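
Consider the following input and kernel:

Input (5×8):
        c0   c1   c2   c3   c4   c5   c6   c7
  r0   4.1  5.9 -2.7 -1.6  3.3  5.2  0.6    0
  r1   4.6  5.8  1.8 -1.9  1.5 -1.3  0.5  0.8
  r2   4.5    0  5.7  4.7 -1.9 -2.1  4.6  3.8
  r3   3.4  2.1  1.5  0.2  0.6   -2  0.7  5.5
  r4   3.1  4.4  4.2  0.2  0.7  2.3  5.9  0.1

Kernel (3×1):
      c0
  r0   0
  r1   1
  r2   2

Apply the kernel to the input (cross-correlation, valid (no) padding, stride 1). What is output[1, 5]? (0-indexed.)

-6.1

The receptive field on the input at this output position is [-1.3 / -2.1 / -2]. Elementwise product with the kernel and sum: -2.1·1 + -2·2.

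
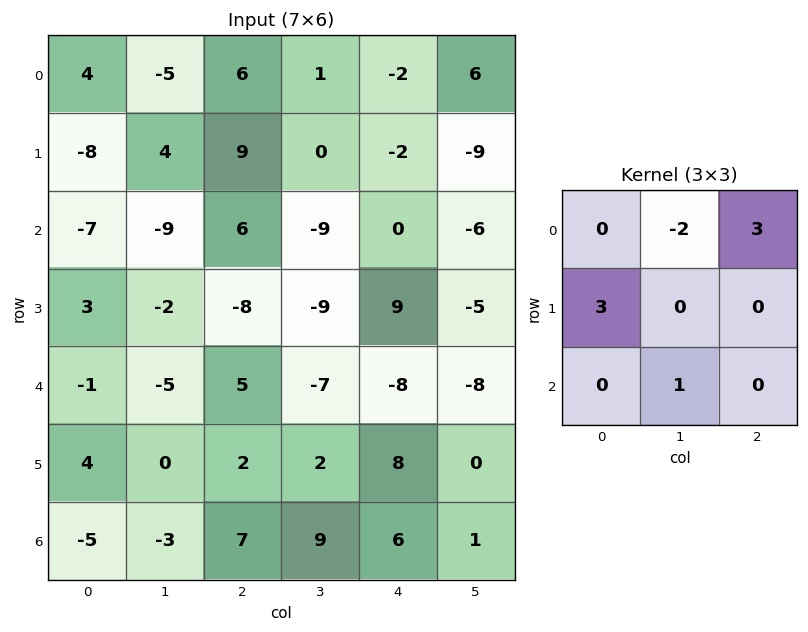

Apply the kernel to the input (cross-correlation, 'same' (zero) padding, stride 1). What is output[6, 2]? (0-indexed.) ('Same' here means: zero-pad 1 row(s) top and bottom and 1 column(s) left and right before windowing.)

The receptive field on the zero-padded input at this output position is [0 2 2 / -3 7 9 / 0 0 0]. Elementwise product with the kernel and sum: 2·-2 + 2·3 + -3·3 + 0·1.

-7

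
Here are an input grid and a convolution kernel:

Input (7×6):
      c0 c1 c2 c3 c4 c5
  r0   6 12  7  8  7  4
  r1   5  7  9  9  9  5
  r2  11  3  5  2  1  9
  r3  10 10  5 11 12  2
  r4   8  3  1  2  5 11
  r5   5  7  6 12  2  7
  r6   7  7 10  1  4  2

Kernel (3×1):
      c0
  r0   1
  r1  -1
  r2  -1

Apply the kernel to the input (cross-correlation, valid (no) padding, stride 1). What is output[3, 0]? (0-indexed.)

-3

The receptive field on the input at this output position is [10 / 8 / 5]. Elementwise product with the kernel and sum: 10·1 + 8·-1 + 5·-1.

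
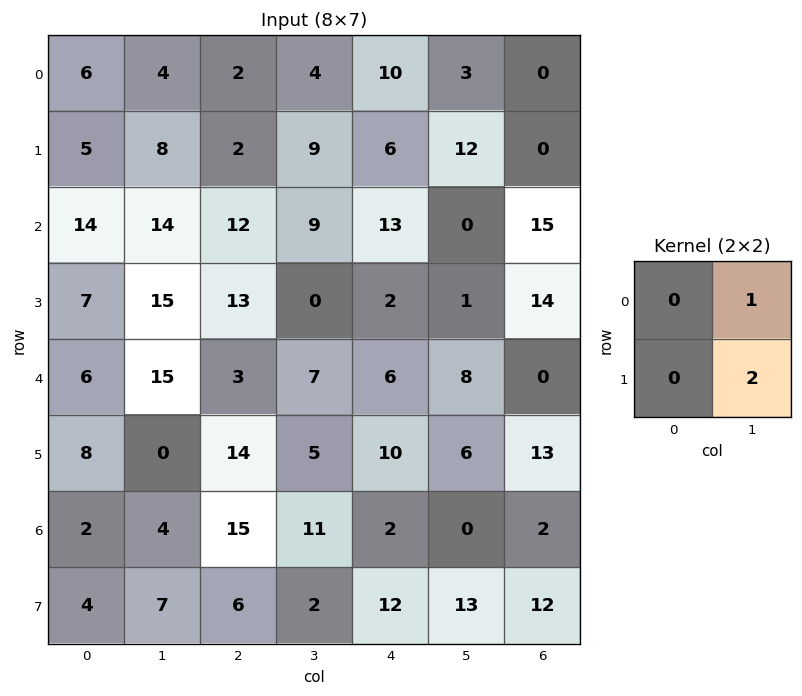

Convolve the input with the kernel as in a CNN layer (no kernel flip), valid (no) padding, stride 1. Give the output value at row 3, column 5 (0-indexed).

14

The receptive field on the input at this output position is [1 14 / 8 0]. Elementwise product with the kernel and sum: 14·1 + 0·2.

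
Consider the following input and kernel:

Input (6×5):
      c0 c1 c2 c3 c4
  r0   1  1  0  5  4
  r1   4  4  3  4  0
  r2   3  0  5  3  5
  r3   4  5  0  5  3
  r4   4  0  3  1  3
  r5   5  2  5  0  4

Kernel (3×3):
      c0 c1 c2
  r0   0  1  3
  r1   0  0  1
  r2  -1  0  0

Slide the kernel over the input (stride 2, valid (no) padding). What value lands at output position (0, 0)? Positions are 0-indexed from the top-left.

The receptive field on the input at this output position is [1 1 0 / 4 4 3 / 3 0 5]. Elementwise product with the kernel and sum: 1·1 + 0·3 + 3·1 + 3·-1.

1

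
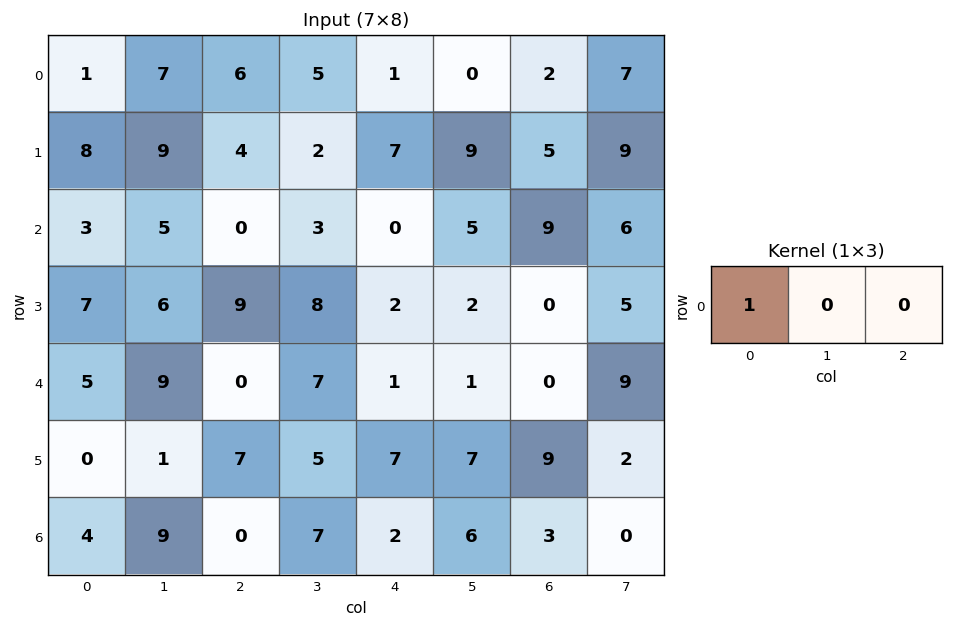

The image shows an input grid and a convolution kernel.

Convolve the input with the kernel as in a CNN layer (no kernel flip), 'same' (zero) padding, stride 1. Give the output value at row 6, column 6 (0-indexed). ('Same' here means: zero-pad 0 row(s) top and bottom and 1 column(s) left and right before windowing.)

6

The receptive field on the zero-padded input at this output position is [6 3 0]. Elementwise product with the kernel and sum: 6·1.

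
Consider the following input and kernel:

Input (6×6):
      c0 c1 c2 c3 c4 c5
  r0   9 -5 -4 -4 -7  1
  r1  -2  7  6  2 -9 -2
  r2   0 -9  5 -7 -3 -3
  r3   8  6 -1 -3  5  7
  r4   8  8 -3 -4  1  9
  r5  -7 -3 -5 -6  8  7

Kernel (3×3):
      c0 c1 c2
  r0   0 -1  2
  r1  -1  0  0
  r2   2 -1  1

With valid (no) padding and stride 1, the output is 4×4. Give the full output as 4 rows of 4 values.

Output[0,0]: The receptive field on the input at this output position is [9 -5 -4 / -2 7 6 / 0 -9 5]. Elementwise product with the kernel and sum: -5·-1 + -4·2 + -2·-1 + 0·2 + -9·-1 + 5·1.
Output[0,1]: The receptive field on the input at this output position is [-5 -4 -4 / 7 6 2 / -9 5 -7]. Elementwise product with the kernel and sum: -4·-1 + -4·2 + 7·-1 + -9·2 + 5·-1 + -7·1.

13 -41 -2 -7
14 17 -19 8
16 -10 1 0
-32 -20 20 0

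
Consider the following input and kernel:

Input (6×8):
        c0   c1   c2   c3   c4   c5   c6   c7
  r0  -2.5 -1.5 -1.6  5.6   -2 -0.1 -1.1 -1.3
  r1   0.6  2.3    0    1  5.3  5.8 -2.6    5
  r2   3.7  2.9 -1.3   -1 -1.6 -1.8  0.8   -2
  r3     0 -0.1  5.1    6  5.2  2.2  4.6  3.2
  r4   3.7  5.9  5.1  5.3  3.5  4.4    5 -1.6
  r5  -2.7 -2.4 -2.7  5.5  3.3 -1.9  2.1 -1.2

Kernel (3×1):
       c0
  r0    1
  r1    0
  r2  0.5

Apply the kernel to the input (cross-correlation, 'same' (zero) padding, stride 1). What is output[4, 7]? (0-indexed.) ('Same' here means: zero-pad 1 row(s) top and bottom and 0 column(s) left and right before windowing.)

2.6

The receptive field on the zero-padded input at this output position is [3.2 / -1.6 / -1.2]. Elementwise product with the kernel and sum: 3.2·1 + -1.2·0.5.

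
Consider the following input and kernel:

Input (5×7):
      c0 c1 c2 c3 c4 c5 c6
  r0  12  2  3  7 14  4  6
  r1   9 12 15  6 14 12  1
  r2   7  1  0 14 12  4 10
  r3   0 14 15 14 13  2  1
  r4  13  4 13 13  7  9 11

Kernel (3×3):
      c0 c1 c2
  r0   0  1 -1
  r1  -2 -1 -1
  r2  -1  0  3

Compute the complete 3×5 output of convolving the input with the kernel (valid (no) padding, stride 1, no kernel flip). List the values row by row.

Output[0,0]: The receptive field on the input at this output position is [12 2 3 / 9 12 15 / 7 1 0]. Elementwise product with the kernel and sum: 2·1 + 3·-1 + 9·-2 + 12·-1 + 15·-1 + 7·-1 + 0·3.

-53 -8 -21 -30 -25
27 21 -10 -50 -37
-2 -36 -47 -21 -9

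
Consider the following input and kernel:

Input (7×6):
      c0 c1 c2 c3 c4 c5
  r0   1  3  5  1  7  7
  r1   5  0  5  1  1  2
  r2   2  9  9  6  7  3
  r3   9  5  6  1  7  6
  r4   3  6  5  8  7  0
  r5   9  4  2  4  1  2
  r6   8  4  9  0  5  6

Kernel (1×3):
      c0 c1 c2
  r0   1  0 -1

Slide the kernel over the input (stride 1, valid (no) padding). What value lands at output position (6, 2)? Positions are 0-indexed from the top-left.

The receptive field on the input at this output position is [9 0 5]. Elementwise product with the kernel and sum: 9·1 + 5·-1.

4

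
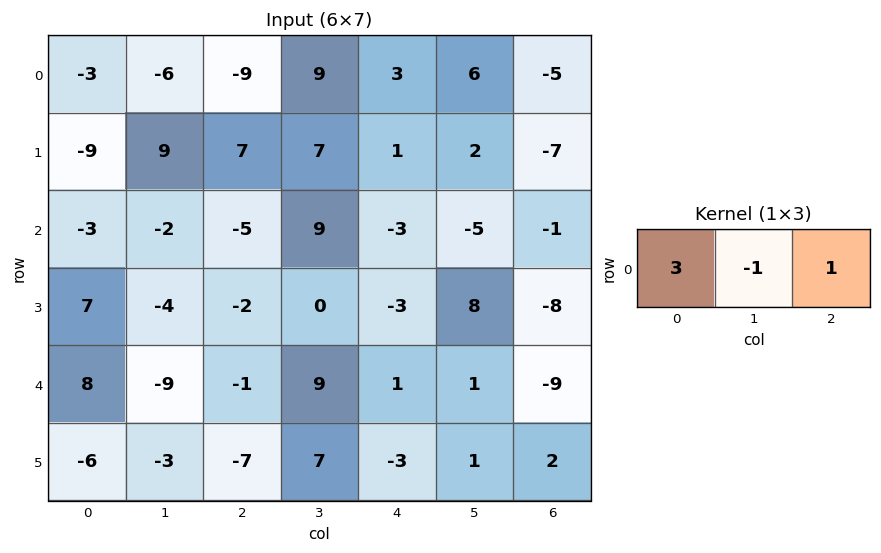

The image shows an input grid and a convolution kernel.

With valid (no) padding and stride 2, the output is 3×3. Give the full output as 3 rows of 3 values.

Output[0,0]: The receptive field on the input at this output position is [-3 -6 -9]. Elementwise product with the kernel and sum: -3·3 + -6·-1 + -9·1.

-12 -33 -2
-12 -27 -5
32 -11 -7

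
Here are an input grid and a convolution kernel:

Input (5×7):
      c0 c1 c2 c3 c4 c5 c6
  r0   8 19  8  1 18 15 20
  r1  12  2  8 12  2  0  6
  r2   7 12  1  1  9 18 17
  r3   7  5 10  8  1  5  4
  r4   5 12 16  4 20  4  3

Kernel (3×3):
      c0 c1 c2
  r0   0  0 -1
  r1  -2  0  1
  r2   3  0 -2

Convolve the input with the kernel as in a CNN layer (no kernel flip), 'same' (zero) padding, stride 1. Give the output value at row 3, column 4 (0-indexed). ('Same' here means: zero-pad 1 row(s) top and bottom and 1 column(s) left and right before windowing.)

-25

The receptive field on the zero-padded input at this output position is [1 9 18 / 8 1 5 / 4 20 4]. Elementwise product with the kernel and sum: 18·-1 + 8·-2 + 5·1 + 4·3 + 4·-2.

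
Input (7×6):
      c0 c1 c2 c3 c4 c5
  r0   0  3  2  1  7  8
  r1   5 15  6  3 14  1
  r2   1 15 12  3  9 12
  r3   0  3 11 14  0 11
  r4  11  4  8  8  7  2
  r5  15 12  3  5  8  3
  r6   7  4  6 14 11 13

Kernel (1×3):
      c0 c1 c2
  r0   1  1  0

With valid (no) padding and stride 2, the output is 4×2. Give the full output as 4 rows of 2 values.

3 3
16 15
15 16
11 20

Output[0,0]: The receptive field on the input at this output position is [0 3 2]. Elementwise product with the kernel and sum: 0·1 + 3·1.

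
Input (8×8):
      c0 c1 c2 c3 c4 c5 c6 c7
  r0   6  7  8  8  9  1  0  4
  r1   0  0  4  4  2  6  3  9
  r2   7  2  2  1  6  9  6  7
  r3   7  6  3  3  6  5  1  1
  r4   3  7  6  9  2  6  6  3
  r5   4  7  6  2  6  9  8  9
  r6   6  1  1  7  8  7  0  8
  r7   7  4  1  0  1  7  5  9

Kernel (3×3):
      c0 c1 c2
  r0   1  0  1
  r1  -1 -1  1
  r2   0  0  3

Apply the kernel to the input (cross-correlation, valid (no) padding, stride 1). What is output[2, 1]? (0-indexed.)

The receptive field on the input at this output position is [2 2 1 / 6 3 3 / 7 6 9]. Elementwise product with the kernel and sum: 2·1 + 1·1 + 6·-1 + 3·-1 + 3·1 + 9·3.

24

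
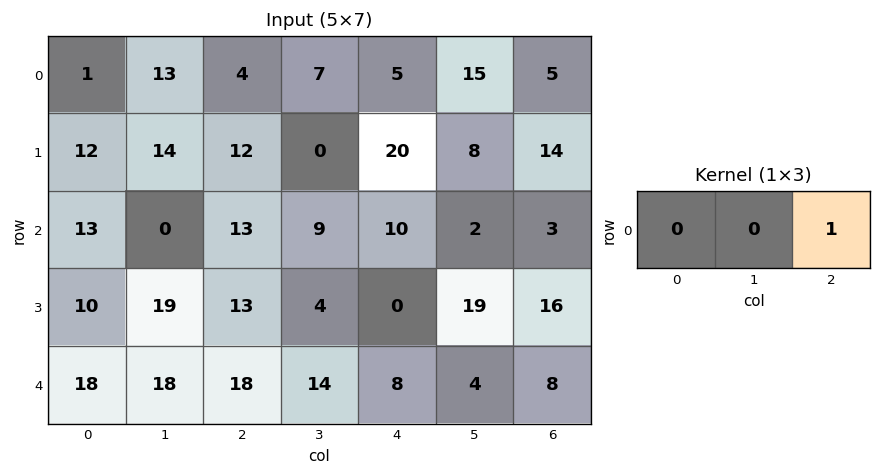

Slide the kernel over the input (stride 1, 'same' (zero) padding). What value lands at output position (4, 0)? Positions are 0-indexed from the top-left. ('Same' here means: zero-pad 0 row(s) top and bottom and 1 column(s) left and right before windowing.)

18

The receptive field on the zero-padded input at this output position is [0 18 18]. Elementwise product with the kernel and sum: 18·1.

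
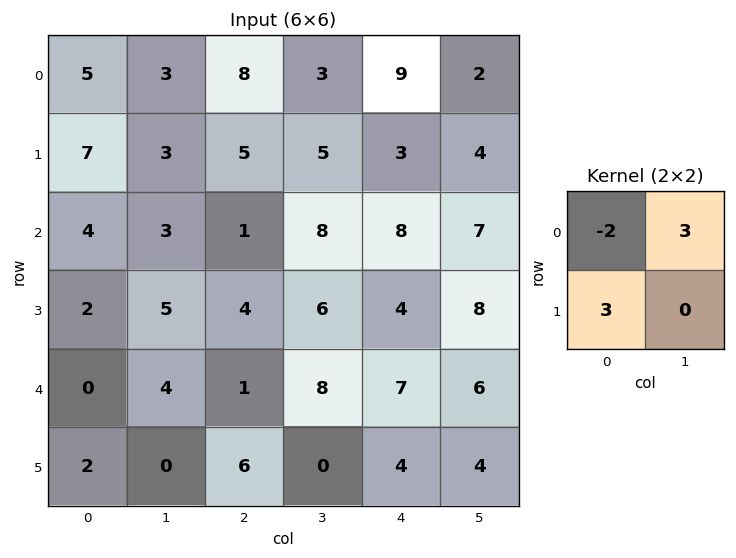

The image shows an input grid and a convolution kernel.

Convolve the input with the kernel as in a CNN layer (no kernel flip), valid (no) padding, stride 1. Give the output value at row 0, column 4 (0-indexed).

-3

The receptive field on the input at this output position is [9 2 / 3 4]. Elementwise product with the kernel and sum: 9·-2 + 2·3 + 3·3.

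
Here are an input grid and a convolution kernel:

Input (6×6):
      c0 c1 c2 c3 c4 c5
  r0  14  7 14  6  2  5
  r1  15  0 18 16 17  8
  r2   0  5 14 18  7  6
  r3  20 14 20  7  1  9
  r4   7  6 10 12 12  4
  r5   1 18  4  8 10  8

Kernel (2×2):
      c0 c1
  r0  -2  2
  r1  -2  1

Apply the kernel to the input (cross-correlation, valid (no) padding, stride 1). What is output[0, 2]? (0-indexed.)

The receptive field on the input at this output position is [14 6 / 18 16]. Elementwise product with the kernel and sum: 14·-2 + 6·2 + 18·-2 + 16·1.

-36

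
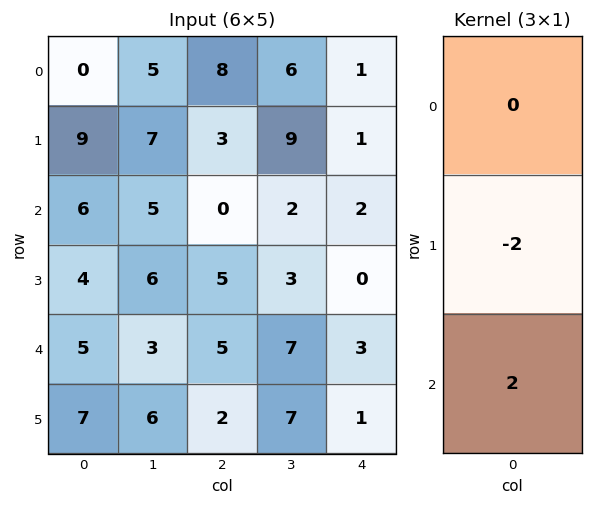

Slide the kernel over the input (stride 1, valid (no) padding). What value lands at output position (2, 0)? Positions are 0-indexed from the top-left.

2

The receptive field on the input at this output position is [6 / 4 / 5]. Elementwise product with the kernel and sum: 4·-2 + 5·2.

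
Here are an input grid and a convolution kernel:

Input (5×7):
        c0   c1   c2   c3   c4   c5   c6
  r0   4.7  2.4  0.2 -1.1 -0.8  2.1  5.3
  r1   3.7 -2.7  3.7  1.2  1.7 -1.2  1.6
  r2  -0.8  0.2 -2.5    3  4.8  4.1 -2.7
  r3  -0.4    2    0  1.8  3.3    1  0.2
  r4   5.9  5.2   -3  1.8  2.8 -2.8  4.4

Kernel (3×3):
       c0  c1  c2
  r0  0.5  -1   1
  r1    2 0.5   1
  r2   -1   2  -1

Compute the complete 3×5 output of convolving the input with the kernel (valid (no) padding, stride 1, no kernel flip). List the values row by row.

Output[0,0]: The receptive field on the input at this output position is [4.7 2.4 0.2 / 3.7 -2.7 3.7 / -0.8 0.2 -2.5]. Elementwise product with the kernel and sum: 4.7·0.5 + 2.4·-1 + 0.2·1 + 3.7·2 + -2.7·0.5 + 3.7·1 + -0.8·-1 + 0.2·2 + -2.5·-1.

13.6 -10.65 13.8 6.9 13.3
8.65 -5.5 3.95 14 11.1
4.6 -1.6 8.55 13.65 -9.9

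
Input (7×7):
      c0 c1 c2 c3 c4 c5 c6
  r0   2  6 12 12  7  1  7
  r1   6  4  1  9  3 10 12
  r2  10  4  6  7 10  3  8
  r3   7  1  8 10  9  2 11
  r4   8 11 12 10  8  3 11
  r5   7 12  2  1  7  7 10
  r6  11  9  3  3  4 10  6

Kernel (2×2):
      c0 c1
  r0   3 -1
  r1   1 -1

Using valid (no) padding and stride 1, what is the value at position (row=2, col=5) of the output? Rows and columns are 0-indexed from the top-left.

The receptive field on the input at this output position is [3 8 / 2 11]. Elementwise product with the kernel and sum: 3·3 + 8·-1 + 2·1 + 11·-1.

-8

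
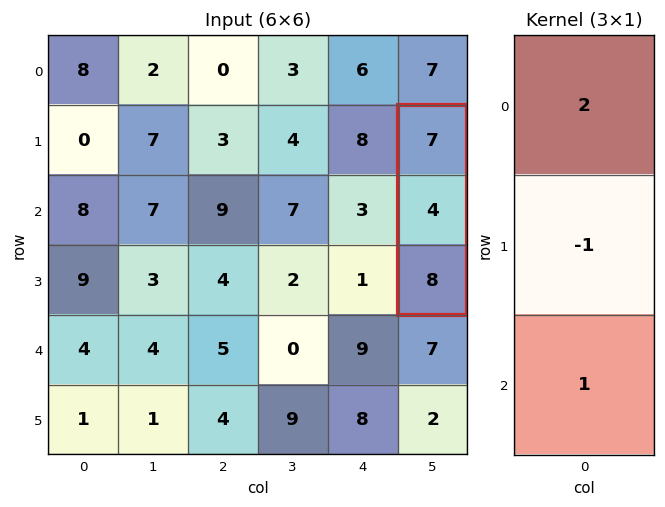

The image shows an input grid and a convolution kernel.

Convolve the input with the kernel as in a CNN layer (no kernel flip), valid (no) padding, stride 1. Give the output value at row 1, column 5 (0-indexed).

18

The receptive field on the input at this output position is [7 / 4 / 8]. Elementwise product with the kernel and sum: 7·2 + 4·-1 + 8·1.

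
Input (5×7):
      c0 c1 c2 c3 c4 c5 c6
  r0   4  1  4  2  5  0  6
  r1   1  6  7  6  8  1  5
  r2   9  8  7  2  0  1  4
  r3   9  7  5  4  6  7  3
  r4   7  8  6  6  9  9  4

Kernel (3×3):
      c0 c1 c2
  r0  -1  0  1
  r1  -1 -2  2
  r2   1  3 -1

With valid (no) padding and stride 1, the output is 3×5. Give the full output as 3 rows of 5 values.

Output[0,0]: The receptive field on the input at this output position is [4 1 4 / 1 6 7 / 9 8 7]. Elementwise product with the kernel and sum: 4·-1 + 4·1 + 1·-1 + 6·-2 + 7·2 + 9·1 + 8·3 + 7·-1.

27 20 11 -21 0
20 0 1 10 27
10 5 7 21 22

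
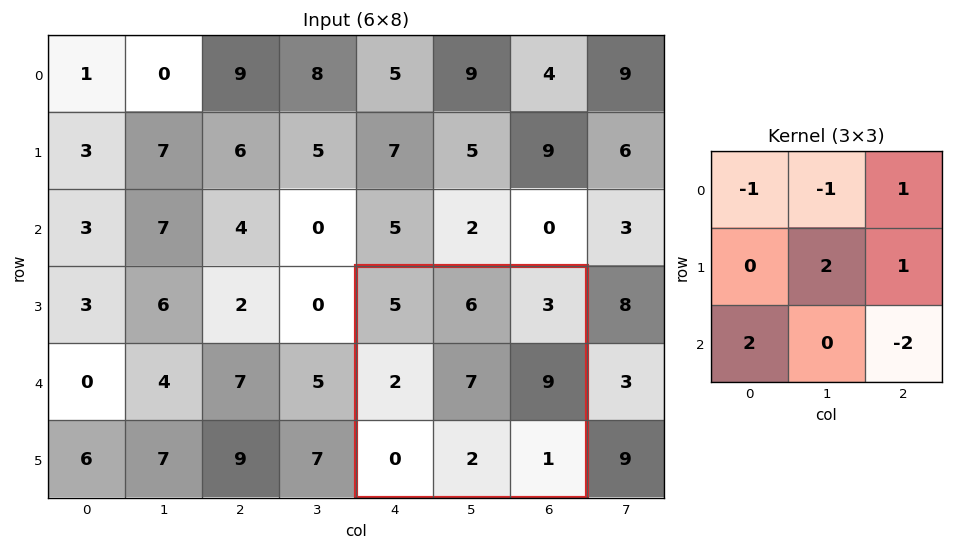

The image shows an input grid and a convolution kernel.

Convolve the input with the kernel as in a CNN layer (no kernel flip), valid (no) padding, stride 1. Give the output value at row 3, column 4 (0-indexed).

13

The receptive field on the input at this output position is [5 6 3 / 2 7 9 / 0 2 1]. Elementwise product with the kernel and sum: 5·-1 + 6·-1 + 3·1 + 7·2 + 9·1 + 0·2 + 1·-2.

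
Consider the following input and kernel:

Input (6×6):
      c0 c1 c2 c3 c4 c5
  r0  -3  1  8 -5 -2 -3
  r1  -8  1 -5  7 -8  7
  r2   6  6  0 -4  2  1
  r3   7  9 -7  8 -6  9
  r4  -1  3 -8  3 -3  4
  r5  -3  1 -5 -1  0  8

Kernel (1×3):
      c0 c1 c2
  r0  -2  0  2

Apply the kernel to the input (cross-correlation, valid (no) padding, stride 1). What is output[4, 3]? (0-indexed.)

2

The receptive field on the input at this output position is [3 -3 4]. Elementwise product with the kernel and sum: 3·-2 + 4·2.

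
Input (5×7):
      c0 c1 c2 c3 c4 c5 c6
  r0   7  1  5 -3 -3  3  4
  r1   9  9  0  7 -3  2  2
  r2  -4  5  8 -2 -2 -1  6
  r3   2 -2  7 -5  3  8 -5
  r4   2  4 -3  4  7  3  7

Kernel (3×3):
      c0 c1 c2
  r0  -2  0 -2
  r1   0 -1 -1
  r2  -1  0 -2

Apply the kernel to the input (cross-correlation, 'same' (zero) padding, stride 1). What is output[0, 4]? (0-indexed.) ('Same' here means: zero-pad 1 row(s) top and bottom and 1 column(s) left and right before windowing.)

The receptive field on the zero-padded input at this output position is [0 0 0 / -3 -3 3 / 7 -3 2]. Elementwise product with the kernel and sum: 0·-2 + 0·-2 + -3·-1 + 3·-1 + 7·-1 + 2·-2.

-11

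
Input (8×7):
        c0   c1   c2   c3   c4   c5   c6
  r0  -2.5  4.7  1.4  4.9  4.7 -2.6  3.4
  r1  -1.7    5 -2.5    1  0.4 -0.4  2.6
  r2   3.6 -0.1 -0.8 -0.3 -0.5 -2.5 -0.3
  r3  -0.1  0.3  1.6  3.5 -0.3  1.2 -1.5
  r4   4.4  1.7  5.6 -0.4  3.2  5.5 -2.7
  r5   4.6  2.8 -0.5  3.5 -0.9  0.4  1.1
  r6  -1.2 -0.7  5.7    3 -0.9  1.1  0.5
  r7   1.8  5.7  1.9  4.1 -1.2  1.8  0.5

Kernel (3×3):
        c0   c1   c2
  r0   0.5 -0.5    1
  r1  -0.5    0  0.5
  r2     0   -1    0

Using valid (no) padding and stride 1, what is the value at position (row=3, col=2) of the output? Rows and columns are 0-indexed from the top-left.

-5.95

The receptive field on the input at this output position is [1.6 3.5 -0.3 / 5.6 -0.4 3.2 / -0.5 3.5 -0.9]. Elementwise product with the kernel and sum: 1.6·0.5 + 3.5·-0.5 + -0.3·1 + 5.6·-0.5 + 3.2·0.5 + 3.5·-1.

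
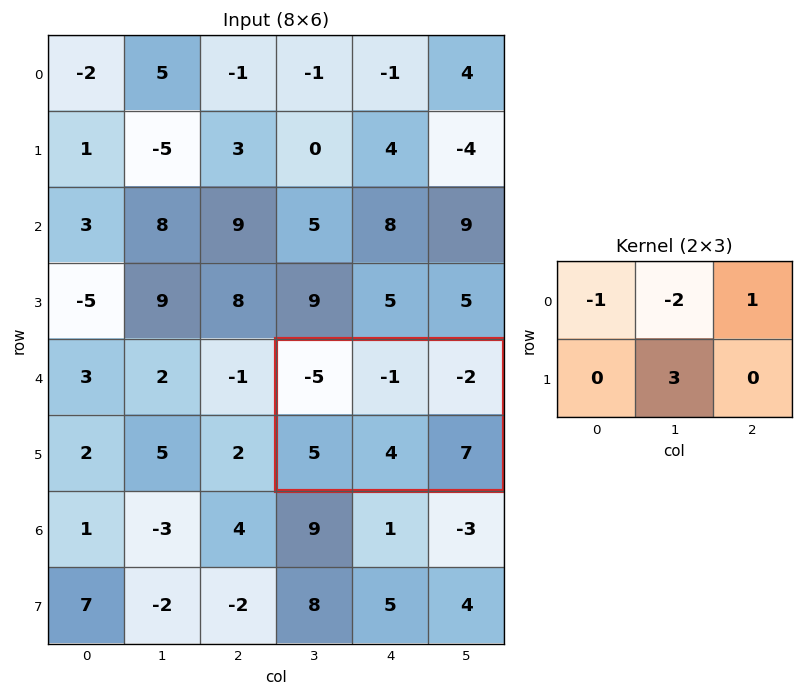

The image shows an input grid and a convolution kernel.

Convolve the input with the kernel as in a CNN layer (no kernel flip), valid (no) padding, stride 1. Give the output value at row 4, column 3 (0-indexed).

17

The receptive field on the input at this output position is [-5 -1 -2 / 5 4 7]. Elementwise product with the kernel and sum: -5·-1 + -1·-2 + -2·1 + 4·3.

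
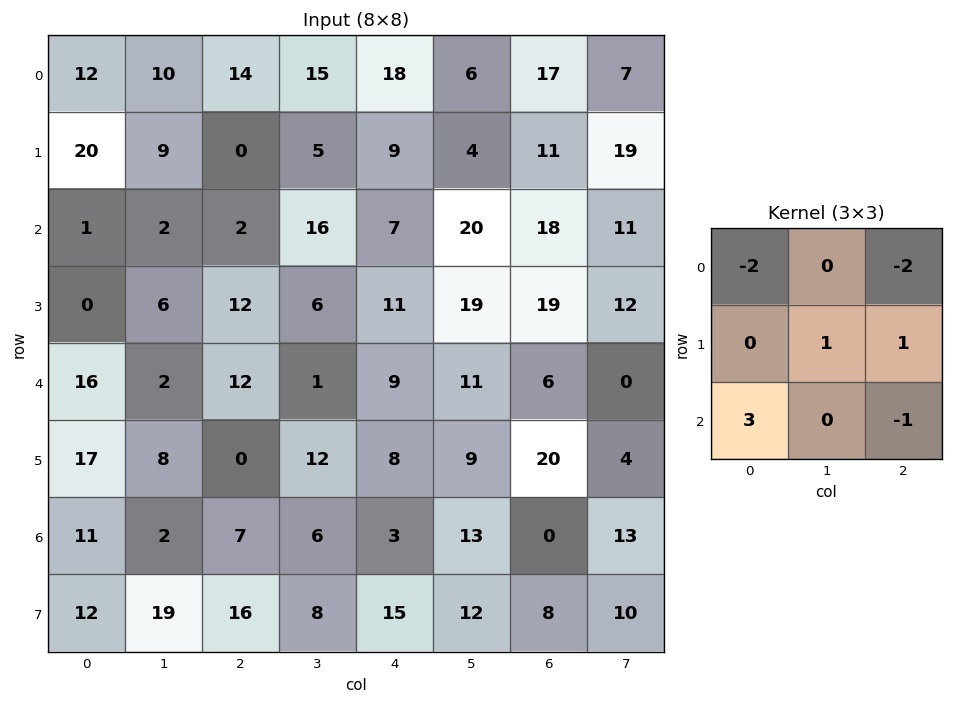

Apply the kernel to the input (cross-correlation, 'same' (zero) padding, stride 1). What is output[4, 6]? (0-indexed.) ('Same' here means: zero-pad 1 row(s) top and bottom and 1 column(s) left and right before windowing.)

The receptive field on the zero-padded input at this output position is [19 19 12 / 11 6 0 / 9 20 4]. Elementwise product with the kernel and sum: 19·-2 + 12·-2 + 6·1 + 0·1 + 9·3 + 4·-1.

-33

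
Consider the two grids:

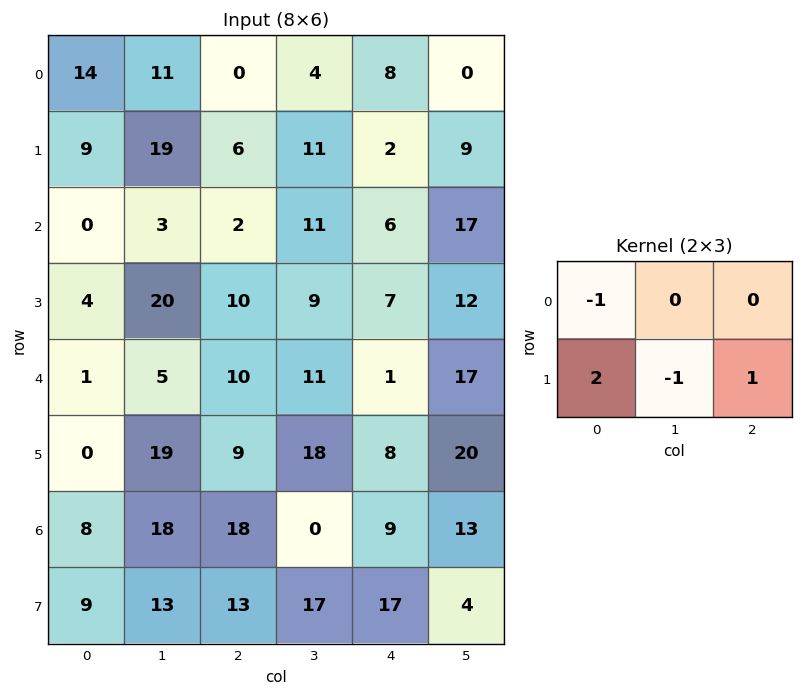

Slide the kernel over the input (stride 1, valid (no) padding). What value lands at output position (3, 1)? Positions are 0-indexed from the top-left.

The receptive field on the input at this output position is [20 10 9 / 5 10 11]. Elementwise product with the kernel and sum: 20·-1 + 5·2 + 10·-1 + 11·1.

-9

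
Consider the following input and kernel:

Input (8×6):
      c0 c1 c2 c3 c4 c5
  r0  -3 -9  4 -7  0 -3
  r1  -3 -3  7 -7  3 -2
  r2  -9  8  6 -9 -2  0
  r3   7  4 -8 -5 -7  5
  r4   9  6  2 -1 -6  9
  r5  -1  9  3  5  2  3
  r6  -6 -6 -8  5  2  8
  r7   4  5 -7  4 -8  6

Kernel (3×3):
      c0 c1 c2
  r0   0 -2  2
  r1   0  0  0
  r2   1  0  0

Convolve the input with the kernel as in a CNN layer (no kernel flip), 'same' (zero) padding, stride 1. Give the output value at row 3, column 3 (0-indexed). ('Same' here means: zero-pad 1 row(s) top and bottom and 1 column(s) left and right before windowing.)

16

The receptive field on the zero-padded input at this output position is [6 -9 -2 / -8 -5 -7 / 2 -1 -6]. Elementwise product with the kernel and sum: -9·-2 + -2·2 + 2·1.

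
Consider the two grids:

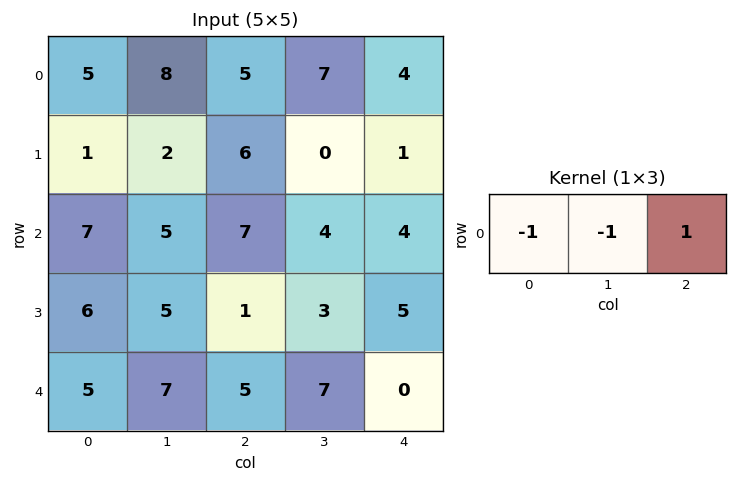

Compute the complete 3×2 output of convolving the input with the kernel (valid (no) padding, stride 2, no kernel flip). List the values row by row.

-8 -8
-5 -7
-7 -12

Output[0,0]: The receptive field on the input at this output position is [5 8 5]. Elementwise product with the kernel and sum: 5·-1 + 8·-1 + 5·1.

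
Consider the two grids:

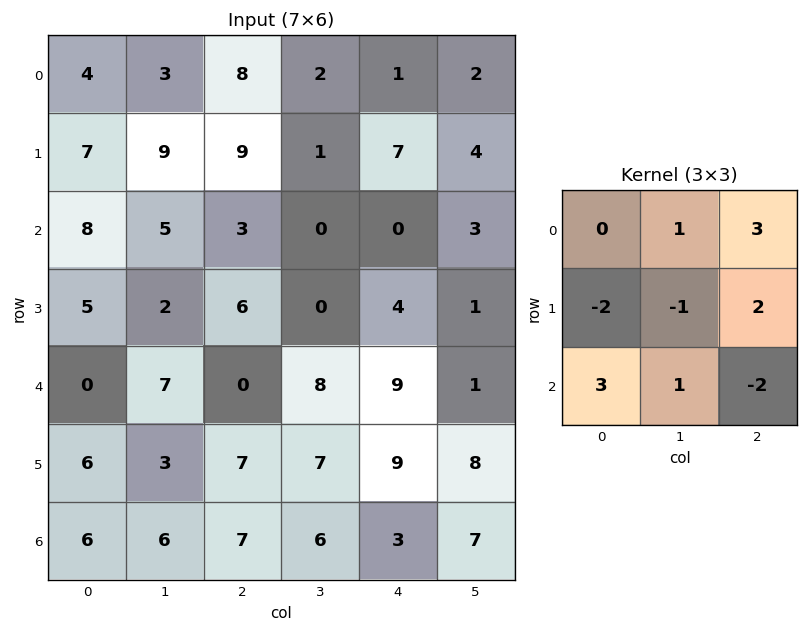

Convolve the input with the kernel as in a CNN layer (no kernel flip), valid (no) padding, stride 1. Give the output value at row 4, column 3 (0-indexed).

The receptive field on the input at this output position is [8 9 1 / 7 9 8 / 6 3 7]. Elementwise product with the kernel and sum: 9·1 + 1·3 + 7·-2 + 9·-1 + 8·2 + 6·3 + 3·1 + 7·-2.

12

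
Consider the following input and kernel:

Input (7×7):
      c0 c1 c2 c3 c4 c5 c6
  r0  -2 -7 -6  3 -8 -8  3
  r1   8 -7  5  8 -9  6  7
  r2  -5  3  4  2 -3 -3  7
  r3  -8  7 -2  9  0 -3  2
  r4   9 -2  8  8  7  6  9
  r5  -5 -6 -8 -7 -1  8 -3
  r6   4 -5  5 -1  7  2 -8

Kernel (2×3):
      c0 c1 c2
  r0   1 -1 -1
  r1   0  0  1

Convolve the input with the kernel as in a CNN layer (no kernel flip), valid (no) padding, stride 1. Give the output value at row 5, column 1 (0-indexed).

8

The receptive field on the input at this output position is [-6 -8 -7 / -5 5 -1]. Elementwise product with the kernel and sum: -6·1 + -8·-1 + -7·-1 + -1·1.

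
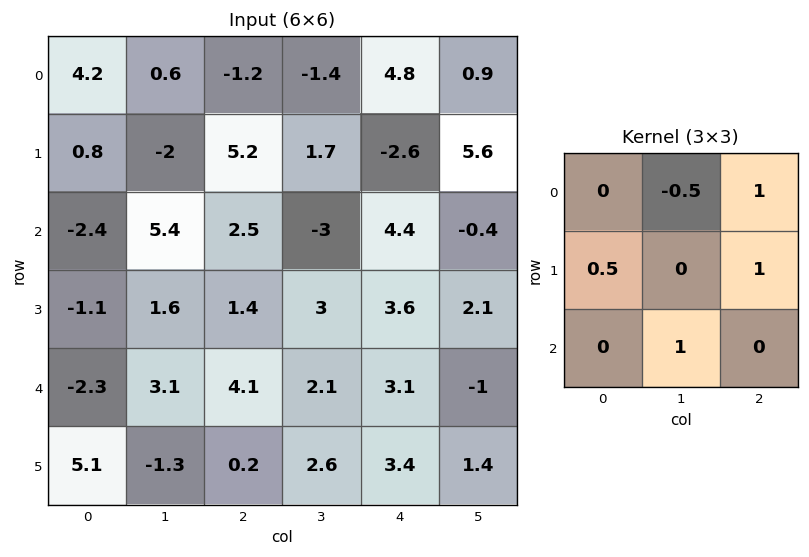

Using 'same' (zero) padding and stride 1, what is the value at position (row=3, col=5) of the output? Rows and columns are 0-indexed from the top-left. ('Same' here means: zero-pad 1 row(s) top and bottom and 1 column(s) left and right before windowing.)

The receptive field on the zero-padded input at this output position is [4.4 -0.4 0 / 3.6 2.1 0 / 3.1 -1 0]. Elementwise product with the kernel and sum: -0.4·-0.5 + 0·1 + 3.6·0.5 + 0·1 + -1·1.

1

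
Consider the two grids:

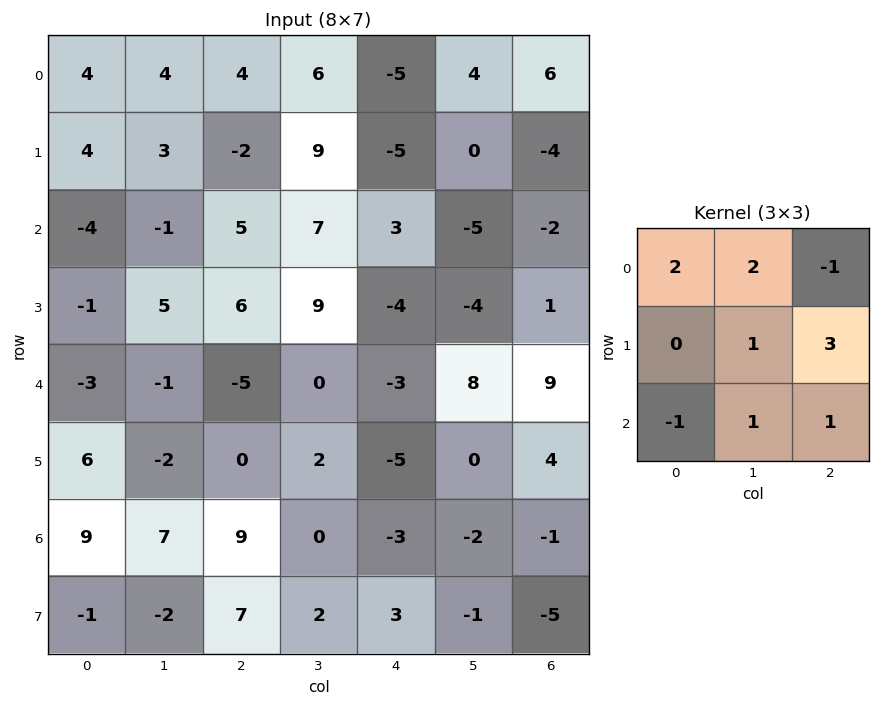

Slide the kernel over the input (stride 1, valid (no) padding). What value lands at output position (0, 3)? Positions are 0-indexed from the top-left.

The receptive field on the input at this output position is [6 -5 4 / 9 -5 0 / 7 3 -5]. Elementwise product with the kernel and sum: 6·2 + -5·2 + 4·-1 + -5·1 + 0·3 + 7·-1 + 3·1 + -5·1.

-16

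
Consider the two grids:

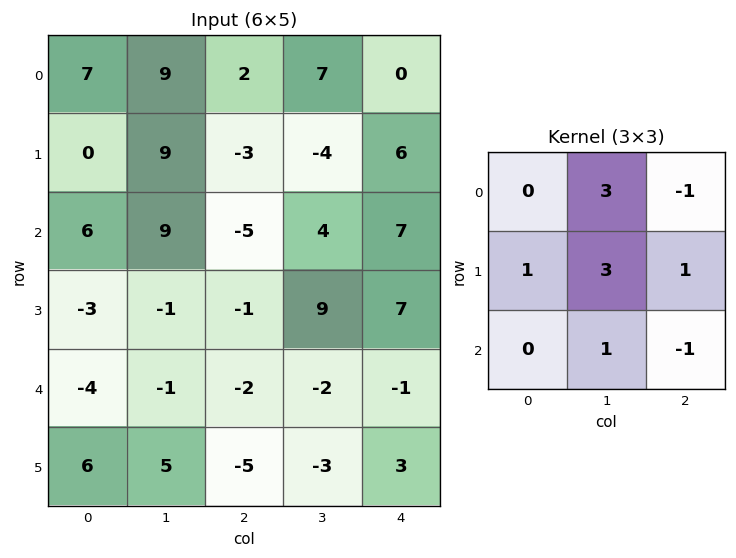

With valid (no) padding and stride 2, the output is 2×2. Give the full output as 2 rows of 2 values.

63 9
26 37

Output[0,0]: The receptive field on the input at this output position is [7 9 2 / 0 9 -3 / 6 9 -5]. Elementwise product with the kernel and sum: 9·3 + 2·-1 + 0·1 + 9·3 + -3·1 + 9·1 + -5·-1.
Output[0,1]: The receptive field on the input at this output position is [2 7 0 / -3 -4 6 / -5 4 7]. Elementwise product with the kernel and sum: 7·3 + 0·-1 + -3·1 + -4·3 + 6·1 + 4·1 + 7·-1.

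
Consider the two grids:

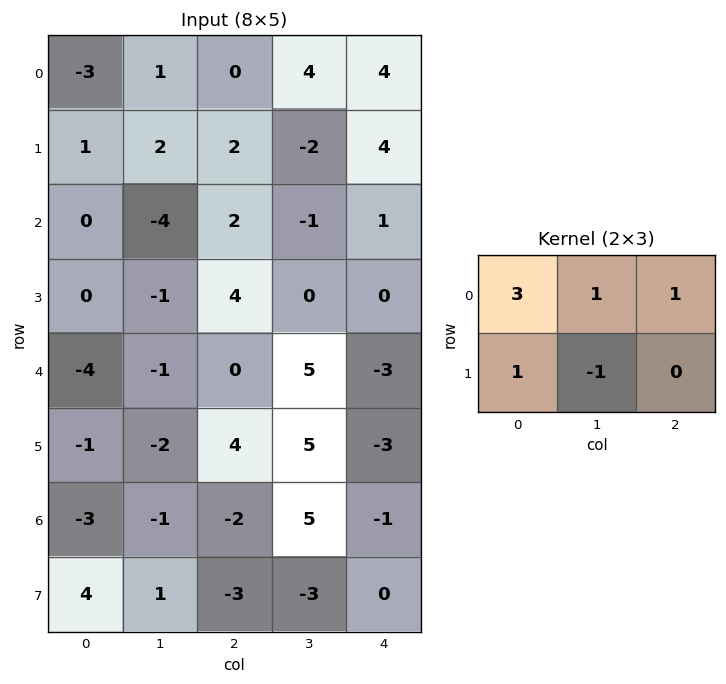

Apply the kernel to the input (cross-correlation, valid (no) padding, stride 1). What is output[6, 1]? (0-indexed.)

The receptive field on the input at this output position is [-1 -2 5 / 1 -3 -3]. Elementwise product with the kernel and sum: -1·3 + -2·1 + 5·1 + 1·1 + -3·-1.

4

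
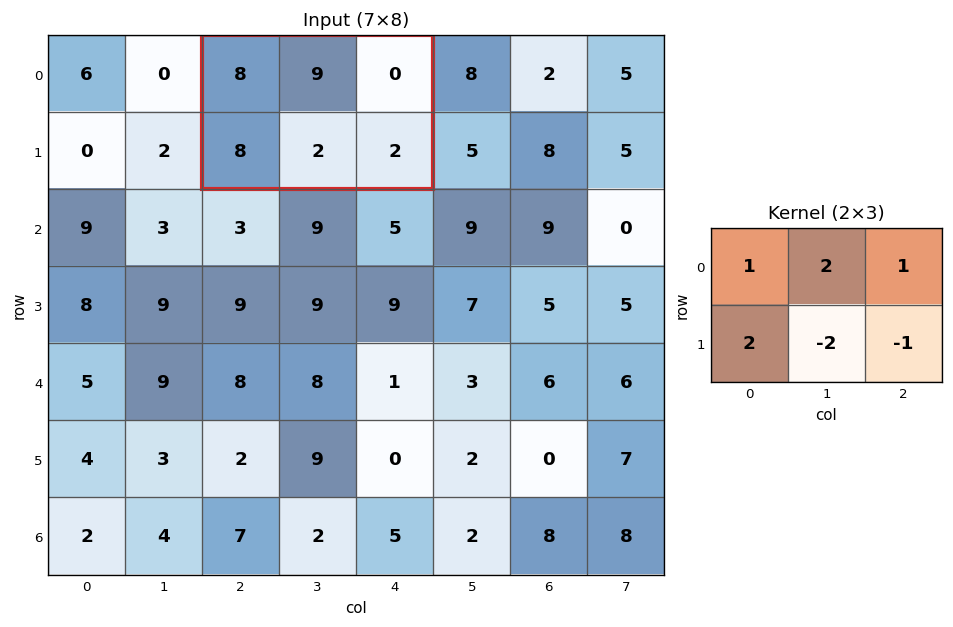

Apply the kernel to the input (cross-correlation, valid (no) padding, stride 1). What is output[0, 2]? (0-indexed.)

36

The receptive field on the input at this output position is [8 9 0 / 8 2 2]. Elementwise product with the kernel and sum: 8·1 + 9·2 + 0·1 + 8·2 + 2·-2 + 2·-1.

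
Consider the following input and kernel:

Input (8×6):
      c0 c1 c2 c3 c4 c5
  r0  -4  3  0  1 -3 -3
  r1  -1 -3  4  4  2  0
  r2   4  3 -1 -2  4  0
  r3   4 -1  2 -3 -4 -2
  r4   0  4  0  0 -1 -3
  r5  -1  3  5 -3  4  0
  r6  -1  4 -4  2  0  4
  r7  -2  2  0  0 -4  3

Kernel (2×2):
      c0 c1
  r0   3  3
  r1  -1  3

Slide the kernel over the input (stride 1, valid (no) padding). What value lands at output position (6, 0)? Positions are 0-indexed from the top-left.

The receptive field on the input at this output position is [-1 4 / -2 2]. Elementwise product with the kernel and sum: -1·3 + 4·3 + -2·-1 + 2·3.

17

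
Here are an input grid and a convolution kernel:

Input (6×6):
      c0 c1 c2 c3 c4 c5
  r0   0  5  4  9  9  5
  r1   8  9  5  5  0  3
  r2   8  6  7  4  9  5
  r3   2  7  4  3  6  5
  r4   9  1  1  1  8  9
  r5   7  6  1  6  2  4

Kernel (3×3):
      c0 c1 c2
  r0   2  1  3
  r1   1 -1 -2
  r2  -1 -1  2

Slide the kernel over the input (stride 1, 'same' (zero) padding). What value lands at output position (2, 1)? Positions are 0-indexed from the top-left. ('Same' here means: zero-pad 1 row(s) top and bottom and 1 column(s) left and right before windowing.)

27

The receptive field on the zero-padded input at this output position is [8 9 5 / 8 6 7 / 2 7 4]. Elementwise product with the kernel and sum: 8·2 + 9·1 + 5·3 + 8·1 + 6·-1 + 7·-2 + 2·-1 + 7·-1 + 4·2.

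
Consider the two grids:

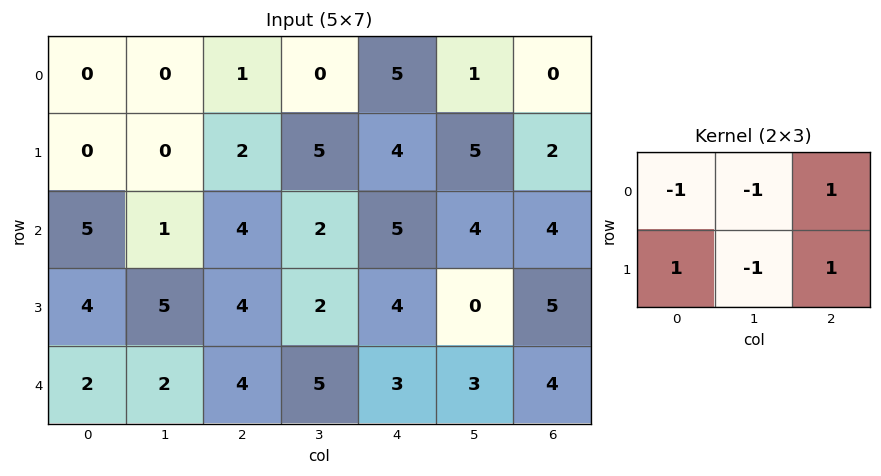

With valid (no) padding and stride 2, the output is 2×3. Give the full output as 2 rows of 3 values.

3 5 -5
1 5 4

Output[0,0]: The receptive field on the input at this output position is [0 0 1 / 0 0 2]. Elementwise product with the kernel and sum: 0·-1 + 0·-1 + 1·1 + 0·1 + 0·-1 + 2·1.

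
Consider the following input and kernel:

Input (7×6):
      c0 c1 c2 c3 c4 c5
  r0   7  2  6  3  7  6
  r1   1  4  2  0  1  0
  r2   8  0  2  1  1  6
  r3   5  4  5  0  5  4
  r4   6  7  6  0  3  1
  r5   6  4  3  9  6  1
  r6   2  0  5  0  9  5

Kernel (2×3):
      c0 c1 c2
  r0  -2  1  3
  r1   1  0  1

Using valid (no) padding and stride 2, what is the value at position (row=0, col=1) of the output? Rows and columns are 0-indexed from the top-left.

15

The receptive field on the input at this output position is [6 3 7 / 2 0 1]. Elementwise product with the kernel and sum: 6·-2 + 3·1 + 7·3 + 2·1 + 1·1.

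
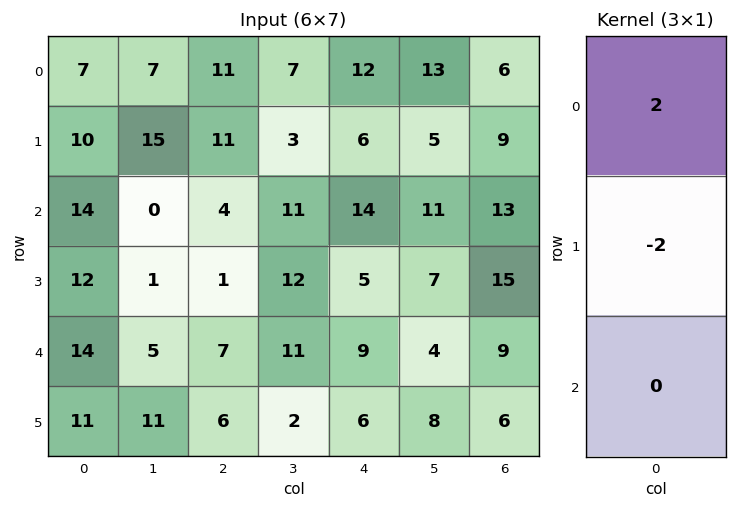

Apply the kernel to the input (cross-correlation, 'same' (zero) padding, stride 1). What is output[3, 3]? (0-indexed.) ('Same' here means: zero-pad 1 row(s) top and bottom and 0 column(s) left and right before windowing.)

-2

The receptive field on the zero-padded input at this output position is [11 / 12 / 11]. Elementwise product with the kernel and sum: 11·2 + 12·-2.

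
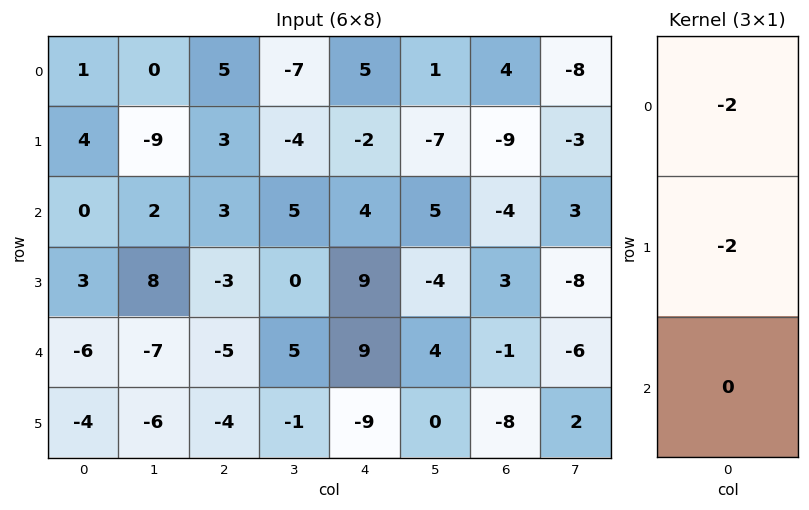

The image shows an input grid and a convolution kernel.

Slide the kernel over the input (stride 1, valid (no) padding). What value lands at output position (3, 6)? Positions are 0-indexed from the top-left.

The receptive field on the input at this output position is [3 / -1 / -8]. Elementwise product with the kernel and sum: 3·-2 + -1·-2.

-4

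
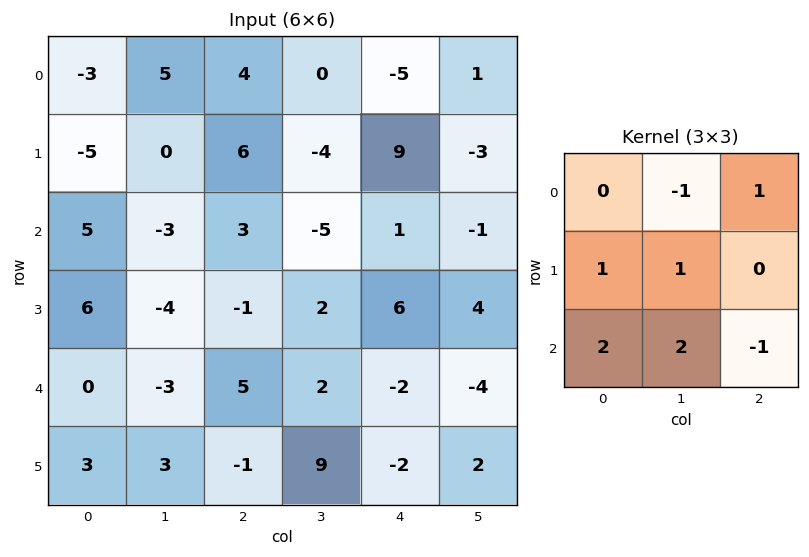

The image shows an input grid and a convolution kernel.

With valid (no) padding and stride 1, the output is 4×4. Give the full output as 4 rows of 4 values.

-5 7 -8 4
13 -22 7 -4
-3 -11 23 10
13 0 29 10

Output[0,0]: The receptive field on the input at this output position is [-3 5 4 / -5 0 6 / 5 -3 3]. Elementwise product with the kernel and sum: 5·-1 + 4·1 + -5·1 + 0·1 + 5·2 + -3·2 + 3·-1.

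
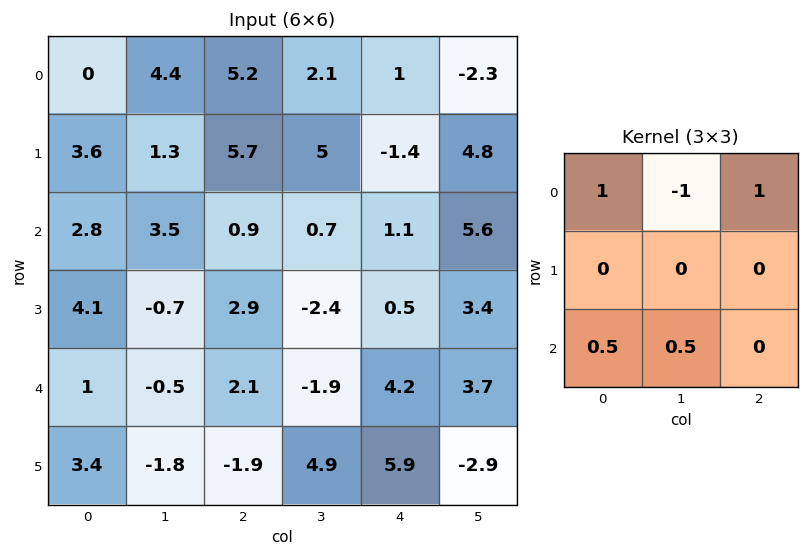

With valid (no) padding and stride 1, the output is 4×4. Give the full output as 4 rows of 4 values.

3.95 3.5 4.9 -0.3
9.7 1.7 -0.45 10.25
0.45 4.1 1.4 6.35
8.5 -7.85 7.3 5.9

Output[0,0]: The receptive field on the input at this output position is [0 4.4 5.2 / 3.6 1.3 5.7 / 2.8 3.5 0.9]. Elementwise product with the kernel and sum: 0·1 + 4.4·-1 + 5.2·1 + 2.8·0.5 + 3.5·0.5.
Output[0,1]: The receptive field on the input at this output position is [4.4 5.2 2.1 / 1.3 5.7 5 / 3.5 0.9 0.7]. Elementwise product with the kernel and sum: 4.4·1 + 5.2·-1 + 2.1·1 + 3.5·0.5 + 0.9·0.5.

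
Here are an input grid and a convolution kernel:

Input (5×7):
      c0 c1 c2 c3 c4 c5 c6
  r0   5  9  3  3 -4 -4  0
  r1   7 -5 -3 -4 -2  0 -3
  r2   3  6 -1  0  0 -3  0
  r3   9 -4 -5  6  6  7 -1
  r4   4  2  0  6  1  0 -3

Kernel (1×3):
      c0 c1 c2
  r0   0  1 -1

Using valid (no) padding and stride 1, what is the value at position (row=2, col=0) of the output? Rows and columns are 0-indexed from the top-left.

The receptive field on the input at this output position is [3 6 -1]. Elementwise product with the kernel and sum: 6·1 + -1·-1.

7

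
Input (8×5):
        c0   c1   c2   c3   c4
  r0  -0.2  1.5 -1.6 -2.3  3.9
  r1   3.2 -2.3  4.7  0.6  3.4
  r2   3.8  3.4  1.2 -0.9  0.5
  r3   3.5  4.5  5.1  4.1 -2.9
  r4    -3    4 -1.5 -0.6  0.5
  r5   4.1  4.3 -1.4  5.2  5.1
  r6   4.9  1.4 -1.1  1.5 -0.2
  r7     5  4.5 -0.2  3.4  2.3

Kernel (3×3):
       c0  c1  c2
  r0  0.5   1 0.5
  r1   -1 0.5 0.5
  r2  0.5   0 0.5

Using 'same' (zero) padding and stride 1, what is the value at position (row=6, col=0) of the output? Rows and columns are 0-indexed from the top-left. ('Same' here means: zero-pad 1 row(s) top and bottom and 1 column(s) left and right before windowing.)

The receptive field on the zero-padded input at this output position is [0 4.1 4.3 / 0 4.9 1.4 / 0 5 4.5]. Elementwise product with the kernel and sum: 0·0.5 + 4.1·1 + 4.3·0.5 + 0·-1 + 4.9·0.5 + 1.4·0.5 + 0·0.5 + 4.5·0.5.

11.65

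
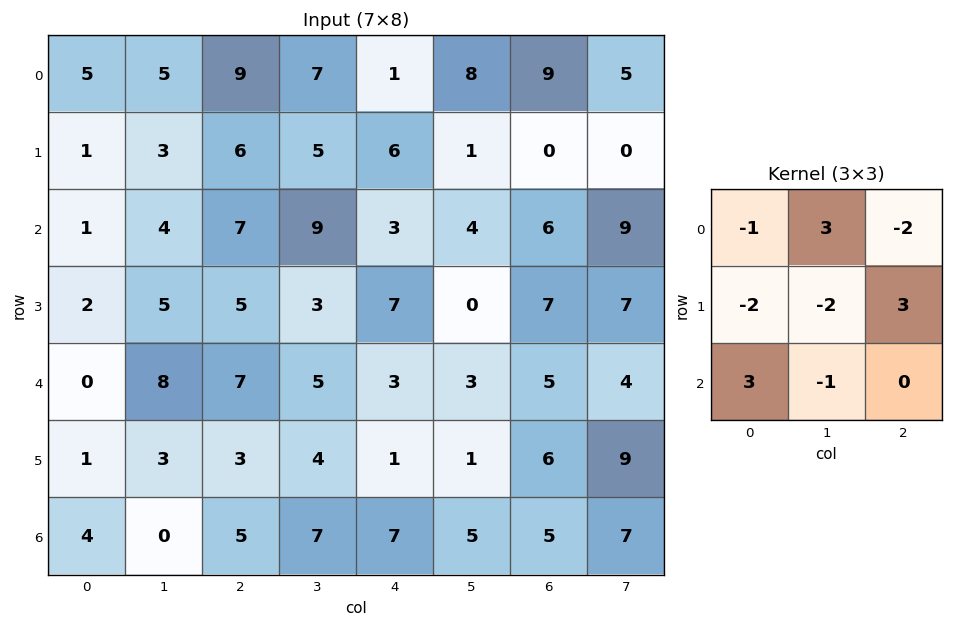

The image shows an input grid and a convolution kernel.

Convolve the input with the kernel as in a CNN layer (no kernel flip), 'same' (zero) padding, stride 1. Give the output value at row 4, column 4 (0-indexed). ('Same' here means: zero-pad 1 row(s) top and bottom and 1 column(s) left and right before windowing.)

22

The receptive field on the zero-padded input at this output position is [3 7 0 / 5 3 3 / 4 1 1]. Elementwise product with the kernel and sum: 3·-1 + 7·3 + 0·-2 + 5·-2 + 3·-2 + 3·3 + 4·3 + 1·-1.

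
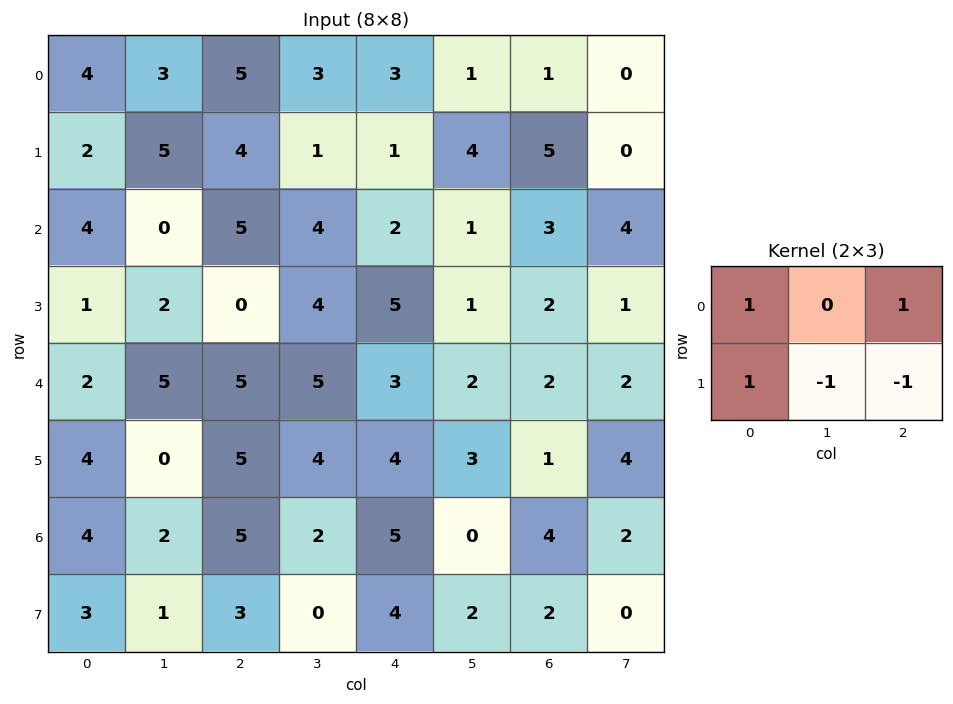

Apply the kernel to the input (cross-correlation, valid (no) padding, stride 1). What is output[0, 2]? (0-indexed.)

The receptive field on the input at this output position is [5 3 3 / 4 1 1]. Elementwise product with the kernel and sum: 5·1 + 3·1 + 4·1 + 1·-1 + 1·-1.

10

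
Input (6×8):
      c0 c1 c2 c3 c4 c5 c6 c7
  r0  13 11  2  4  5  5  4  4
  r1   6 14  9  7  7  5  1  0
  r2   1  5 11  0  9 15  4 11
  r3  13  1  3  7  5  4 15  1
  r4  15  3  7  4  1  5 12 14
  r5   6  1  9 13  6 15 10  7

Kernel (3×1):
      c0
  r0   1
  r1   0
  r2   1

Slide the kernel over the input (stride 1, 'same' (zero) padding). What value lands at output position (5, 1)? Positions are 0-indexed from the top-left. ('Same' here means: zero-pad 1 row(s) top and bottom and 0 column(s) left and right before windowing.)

3

The receptive field on the zero-padded input at this output position is [3 / 1 / 0]. Elementwise product with the kernel and sum: 3·1 + 0·1.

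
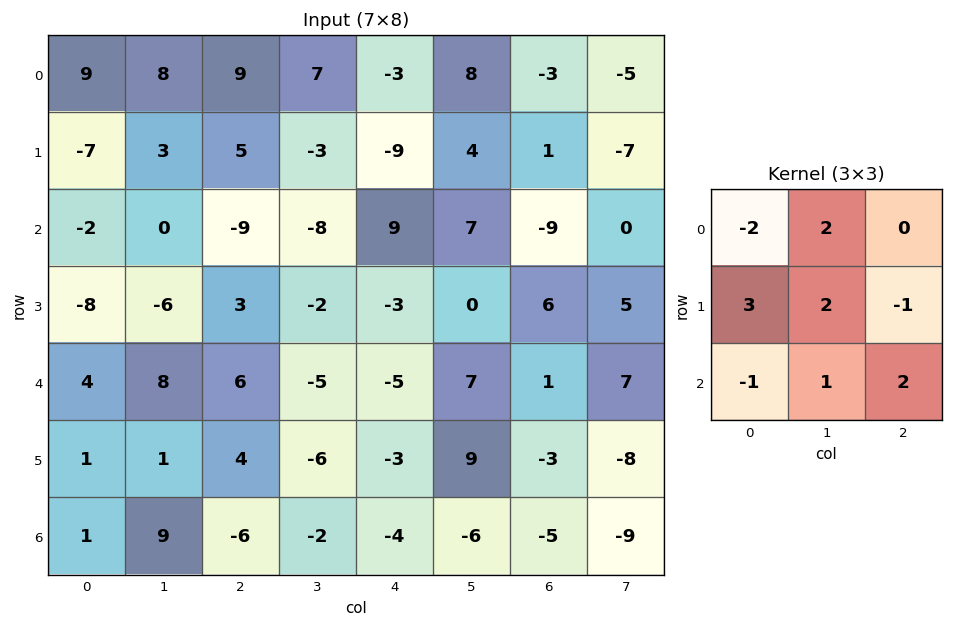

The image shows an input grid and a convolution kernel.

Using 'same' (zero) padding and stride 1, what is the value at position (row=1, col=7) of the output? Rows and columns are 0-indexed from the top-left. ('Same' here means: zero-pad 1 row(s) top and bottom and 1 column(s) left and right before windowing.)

-6

The receptive field on the zero-padded input at this output position is [-3 -5 0 / 1 -7 0 / -9 0 0]. Elementwise product with the kernel and sum: -3·-2 + -5·2 + 1·3 + -7·2 + 0·-1 + -9·-1 + 0·1 + 0·2.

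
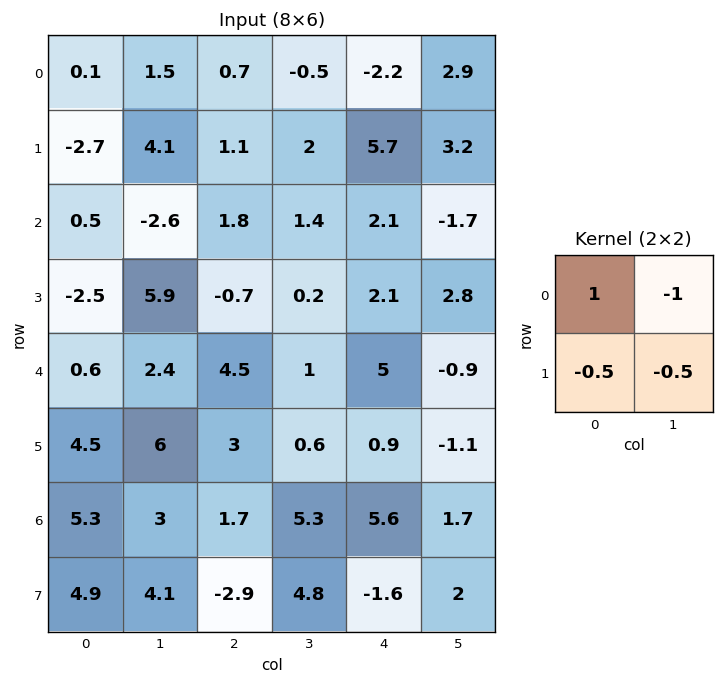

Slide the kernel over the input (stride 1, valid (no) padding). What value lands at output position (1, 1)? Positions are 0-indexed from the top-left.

The receptive field on the input at this output position is [4.1 1.1 / -2.6 1.8]. Elementwise product with the kernel and sum: 4.1·1 + 1.1·-1 + -2.6·-0.5 + 1.8·-0.5.

3.4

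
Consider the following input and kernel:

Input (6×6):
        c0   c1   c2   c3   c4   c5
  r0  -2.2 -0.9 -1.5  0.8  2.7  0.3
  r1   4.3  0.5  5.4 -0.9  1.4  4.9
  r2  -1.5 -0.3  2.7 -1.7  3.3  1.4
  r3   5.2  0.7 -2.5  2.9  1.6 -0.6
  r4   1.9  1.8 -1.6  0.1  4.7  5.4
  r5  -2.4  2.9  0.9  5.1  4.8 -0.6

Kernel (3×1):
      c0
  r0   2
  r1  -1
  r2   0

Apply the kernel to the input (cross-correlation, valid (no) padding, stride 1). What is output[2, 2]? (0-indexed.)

7.9

The receptive field on the input at this output position is [2.7 / -2.5 / -1.6]. Elementwise product with the kernel and sum: 2.7·2 + -2.5·-1.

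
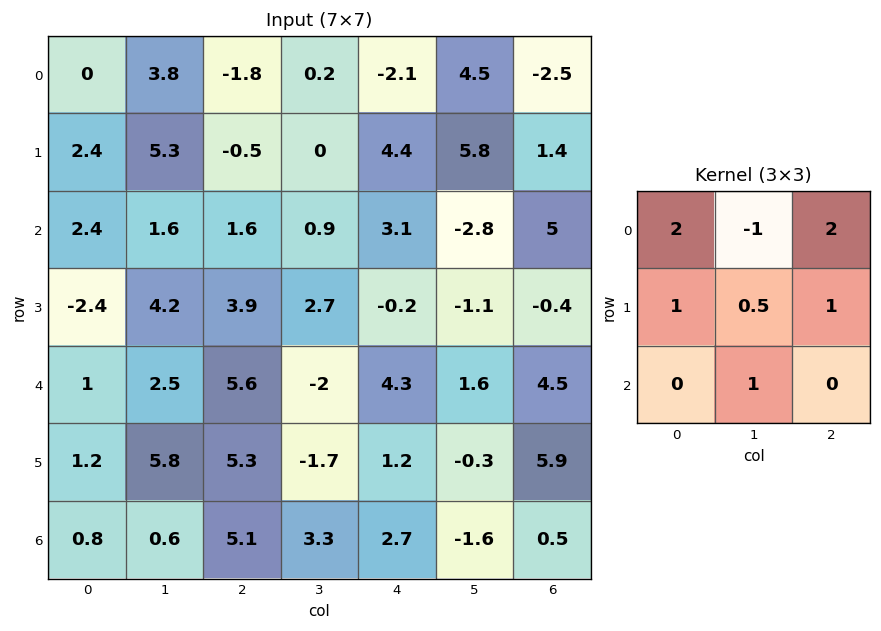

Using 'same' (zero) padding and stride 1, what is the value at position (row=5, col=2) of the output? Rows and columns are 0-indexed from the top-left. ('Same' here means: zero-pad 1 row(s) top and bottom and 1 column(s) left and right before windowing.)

The receptive field on the zero-padded input at this output position is [2.5 5.6 -2 / 5.8 5.3 -1.7 / 0.6 5.1 3.3]. Elementwise product with the kernel and sum: 2.5·2 + 5.6·-1 + -2·2 + 5.8·1 + 5.3·0.5 + -1.7·1 + 5.1·1.

7.25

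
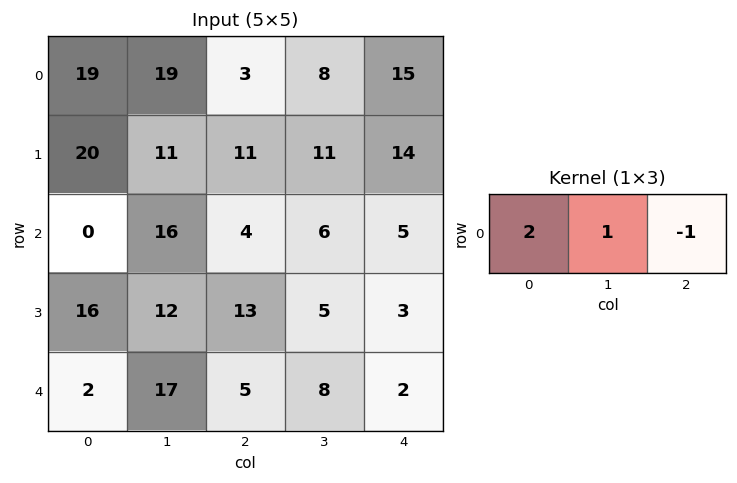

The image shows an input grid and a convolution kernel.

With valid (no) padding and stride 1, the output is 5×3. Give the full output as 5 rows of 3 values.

Output[0,0]: The receptive field on the input at this output position is [19 19 3]. Elementwise product with the kernel and sum: 19·2 + 19·1 + 3·-1.

54 33 -1
40 22 19
12 30 9
31 32 28
16 31 16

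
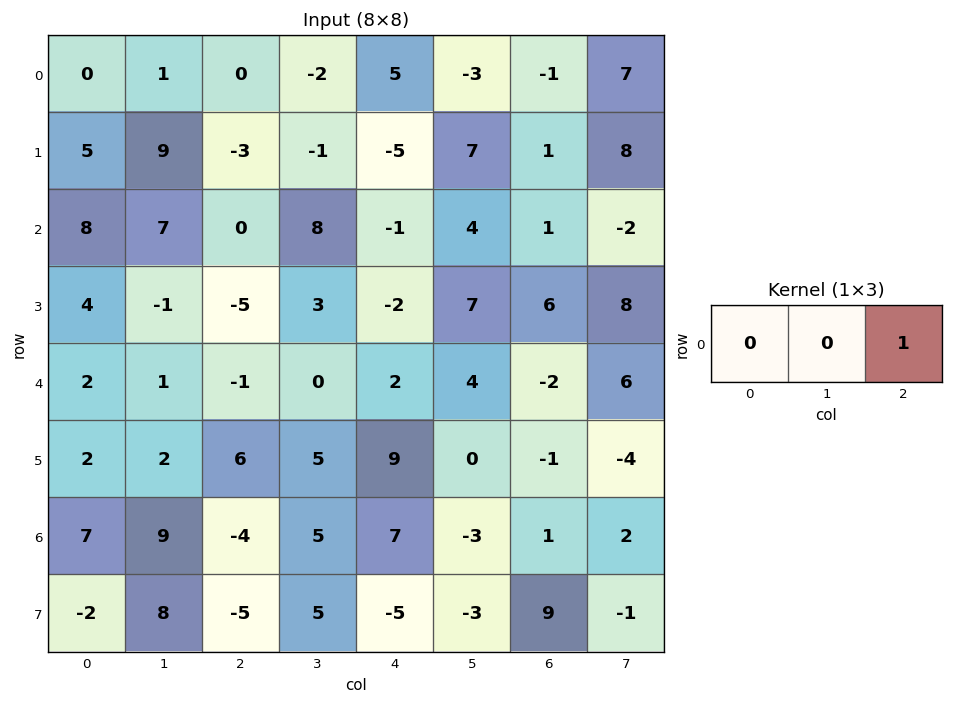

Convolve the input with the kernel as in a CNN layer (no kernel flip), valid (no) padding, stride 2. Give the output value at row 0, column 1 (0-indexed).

The receptive field on the input at this output position is [0 -2 5]. Elementwise product with the kernel and sum: 5·1.

5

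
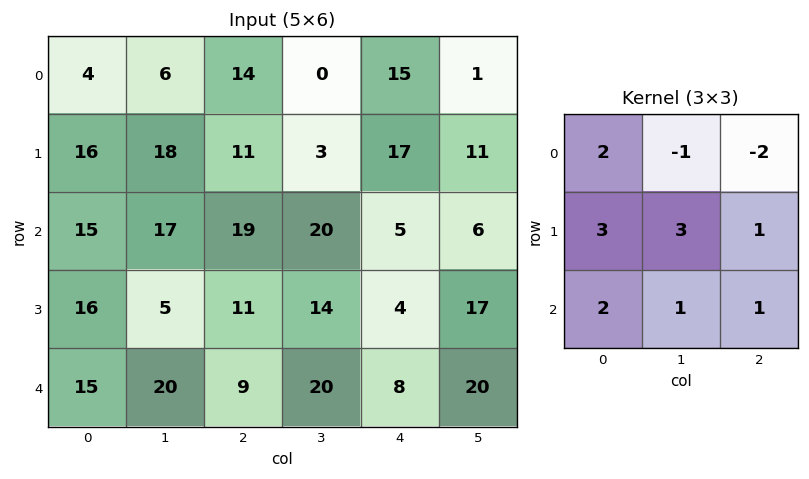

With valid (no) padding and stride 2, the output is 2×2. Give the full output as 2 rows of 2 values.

153 120
108 133

Output[0,0]: The receptive field on the input at this output position is [4 6 14 / 16 18 11 / 15 17 19]. Elementwise product with the kernel and sum: 4·2 + 6·-1 + 14·-2 + 16·3 + 18·3 + 11·1 + 15·2 + 17·1 + 19·1.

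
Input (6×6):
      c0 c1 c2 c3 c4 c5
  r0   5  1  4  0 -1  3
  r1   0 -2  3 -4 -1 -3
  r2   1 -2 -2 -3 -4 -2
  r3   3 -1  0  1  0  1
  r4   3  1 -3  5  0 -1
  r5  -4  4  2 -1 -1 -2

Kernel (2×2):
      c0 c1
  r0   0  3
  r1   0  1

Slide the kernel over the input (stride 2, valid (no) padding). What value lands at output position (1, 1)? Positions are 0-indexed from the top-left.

-8

The receptive field on the input at this output position is [-2 -3 / 0 1]. Elementwise product with the kernel and sum: -3·3 + 1·1.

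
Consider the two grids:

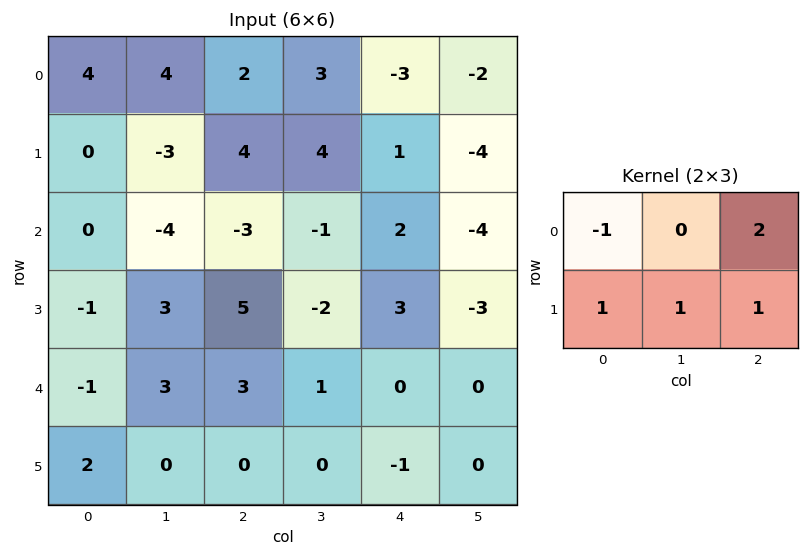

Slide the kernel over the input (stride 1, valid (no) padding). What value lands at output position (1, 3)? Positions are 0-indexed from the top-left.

The receptive field on the input at this output position is [4 1 -4 / -1 2 -4]. Elementwise product with the kernel and sum: 4·-1 + -4·2 + -1·1 + 2·1 + -4·1.

-15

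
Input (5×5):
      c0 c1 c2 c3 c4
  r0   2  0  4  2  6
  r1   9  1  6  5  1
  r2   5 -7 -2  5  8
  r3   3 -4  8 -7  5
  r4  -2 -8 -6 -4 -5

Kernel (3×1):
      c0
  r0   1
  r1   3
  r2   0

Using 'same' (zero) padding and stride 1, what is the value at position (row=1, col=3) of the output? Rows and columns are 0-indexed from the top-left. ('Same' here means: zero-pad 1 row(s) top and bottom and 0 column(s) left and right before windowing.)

The receptive field on the zero-padded input at this output position is [2 / 5 / 5]. Elementwise product with the kernel and sum: 2·1 + 5·3.

17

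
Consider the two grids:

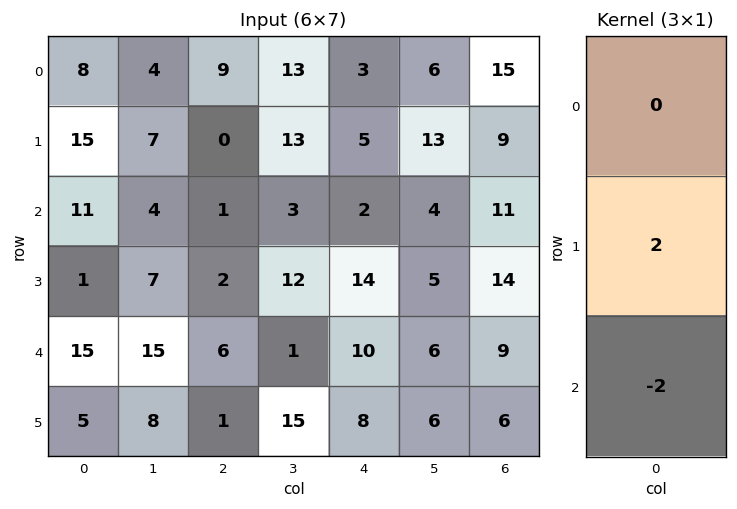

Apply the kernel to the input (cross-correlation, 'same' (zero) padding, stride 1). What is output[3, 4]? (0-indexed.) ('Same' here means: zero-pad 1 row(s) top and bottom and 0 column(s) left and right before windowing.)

The receptive field on the zero-padded input at this output position is [2 / 14 / 10]. Elementwise product with the kernel and sum: 14·2 + 10·-2.

8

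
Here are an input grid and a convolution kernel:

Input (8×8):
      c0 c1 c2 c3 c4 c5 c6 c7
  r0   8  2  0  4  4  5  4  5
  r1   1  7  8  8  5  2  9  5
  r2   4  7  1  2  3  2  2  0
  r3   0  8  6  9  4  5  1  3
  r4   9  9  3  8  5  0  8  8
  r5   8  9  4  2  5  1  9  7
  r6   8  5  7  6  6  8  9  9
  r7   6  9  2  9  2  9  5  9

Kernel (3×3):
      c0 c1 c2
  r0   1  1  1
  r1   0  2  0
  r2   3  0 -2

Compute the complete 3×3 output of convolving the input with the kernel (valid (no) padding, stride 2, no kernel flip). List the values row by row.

Output[0,0]: The receptive field on the input at this output position is [8 2 0 / 1 7 8 / 4 7 1]. Elementwise product with the kernel and sum: 8·1 + 2·1 + 0·1 + 7·2 + 4·3 + 1·-2.

34 21 22
49 23 16
49 29 15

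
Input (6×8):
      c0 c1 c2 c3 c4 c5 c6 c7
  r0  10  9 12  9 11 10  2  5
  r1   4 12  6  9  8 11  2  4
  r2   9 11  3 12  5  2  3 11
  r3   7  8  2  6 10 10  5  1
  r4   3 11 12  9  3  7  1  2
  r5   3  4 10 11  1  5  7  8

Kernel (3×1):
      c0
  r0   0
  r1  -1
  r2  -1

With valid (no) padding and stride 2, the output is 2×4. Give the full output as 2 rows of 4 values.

Output[0,0]: The receptive field on the input at this output position is [10 / 4 / 9]. Elementwise product with the kernel and sum: 4·-1 + 9·-1.
Output[0,1]: The receptive field on the input at this output position is [12 / 6 / 3]. Elementwise product with the kernel and sum: 6·-1 + 3·-1.

-13 -9 -13 -5
-10 -14 -13 -6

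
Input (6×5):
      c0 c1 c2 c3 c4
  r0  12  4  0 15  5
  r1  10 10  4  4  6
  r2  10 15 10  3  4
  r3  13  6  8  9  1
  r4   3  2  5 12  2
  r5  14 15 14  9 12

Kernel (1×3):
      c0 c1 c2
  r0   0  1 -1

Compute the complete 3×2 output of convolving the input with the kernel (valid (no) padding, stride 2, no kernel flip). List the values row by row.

Output[0,0]: The receptive field on the input at this output position is [12 4 0]. Elementwise product with the kernel and sum: 4·1 + 0·-1.

4 10
5 -1
-3 10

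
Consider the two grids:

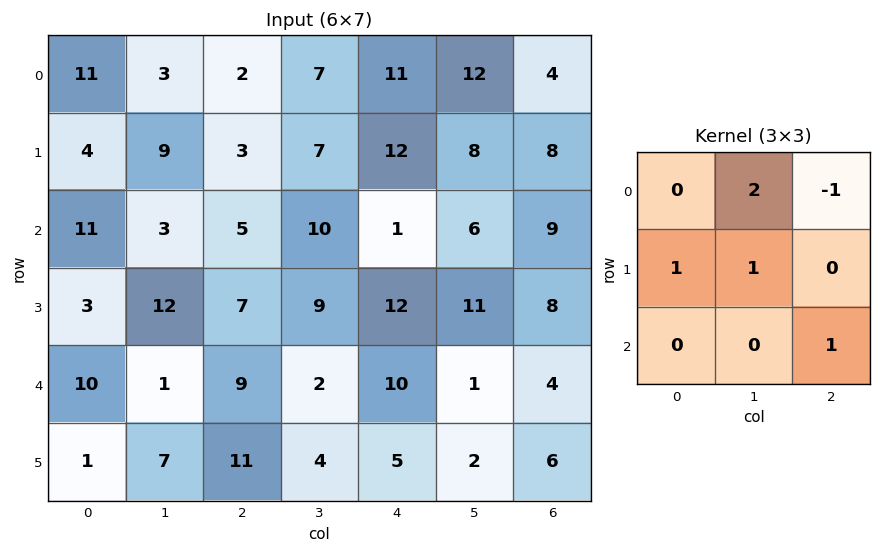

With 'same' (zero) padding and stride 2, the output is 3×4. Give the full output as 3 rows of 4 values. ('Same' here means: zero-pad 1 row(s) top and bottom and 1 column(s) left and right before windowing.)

20 12 26 16
22 16 38 31
11 19 27 21

Output[0,0]: The receptive field on the zero-padded input at this output position is [0 0 0 / 0 11 3 / 0 4 9]. Elementwise product with the kernel and sum: 0·2 + 0·-1 + 0·1 + 11·1 + 9·1.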